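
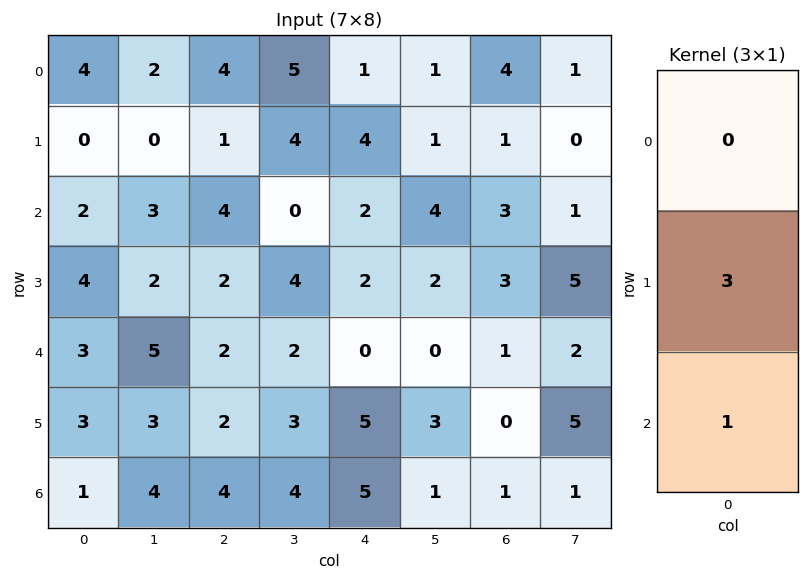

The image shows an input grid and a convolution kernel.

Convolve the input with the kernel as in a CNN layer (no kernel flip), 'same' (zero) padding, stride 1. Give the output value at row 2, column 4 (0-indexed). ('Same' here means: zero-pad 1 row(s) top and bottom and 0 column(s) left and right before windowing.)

The receptive field on the zero-padded input at this output position is [4 / 2 / 2]. Elementwise product with the kernel and sum: 2·3 + 2·1.

8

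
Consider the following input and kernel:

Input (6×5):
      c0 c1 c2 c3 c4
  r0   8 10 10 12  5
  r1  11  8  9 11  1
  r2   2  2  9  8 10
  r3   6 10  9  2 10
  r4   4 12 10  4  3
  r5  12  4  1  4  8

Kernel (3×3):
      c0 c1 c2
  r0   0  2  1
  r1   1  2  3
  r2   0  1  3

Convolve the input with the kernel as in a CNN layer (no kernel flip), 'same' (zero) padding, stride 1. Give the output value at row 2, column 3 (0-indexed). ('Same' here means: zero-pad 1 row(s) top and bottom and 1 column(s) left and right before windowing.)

The receptive field on the zero-padded input at this output position is [9 11 1 / 9 8 10 / 9 2 10]. Elementwise product with the kernel and sum: 11·2 + 1·1 + 9·1 + 8·2 + 10·3 + 2·1 + 10·3.

110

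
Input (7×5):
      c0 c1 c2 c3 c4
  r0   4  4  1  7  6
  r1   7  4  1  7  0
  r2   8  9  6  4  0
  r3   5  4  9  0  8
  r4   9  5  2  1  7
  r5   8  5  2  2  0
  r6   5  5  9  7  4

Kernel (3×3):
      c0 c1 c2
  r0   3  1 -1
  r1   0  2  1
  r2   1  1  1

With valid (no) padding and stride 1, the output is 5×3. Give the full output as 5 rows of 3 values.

Output[0,0]: The receptive field on the input at this output position is [4 4 1 / 7 4 1 / 8 9 6]. Elementwise product with the kernel and sum: 4·3 + 4·1 + 1·-1 + 4·2 + 1·1 + 8·1 + 9·1 + 6·1.

47 34 28
66 35 35
60 55 40
37 35 32
61 43 24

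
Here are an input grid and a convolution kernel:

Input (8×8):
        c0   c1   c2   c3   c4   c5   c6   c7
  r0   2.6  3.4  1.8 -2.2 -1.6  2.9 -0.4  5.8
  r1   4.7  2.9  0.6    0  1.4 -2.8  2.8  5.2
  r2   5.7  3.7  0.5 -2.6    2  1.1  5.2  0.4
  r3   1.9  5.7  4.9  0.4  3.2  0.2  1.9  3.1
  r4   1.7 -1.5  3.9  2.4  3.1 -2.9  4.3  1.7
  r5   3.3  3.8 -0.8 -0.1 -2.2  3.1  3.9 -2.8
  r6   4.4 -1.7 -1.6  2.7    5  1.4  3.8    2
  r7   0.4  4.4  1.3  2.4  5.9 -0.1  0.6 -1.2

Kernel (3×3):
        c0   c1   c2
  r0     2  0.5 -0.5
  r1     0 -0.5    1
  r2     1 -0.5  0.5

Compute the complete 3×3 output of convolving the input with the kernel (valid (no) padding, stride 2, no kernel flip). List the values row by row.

9.25 7.5 6.7
19.45 5.95 10.45
2.45 4.85 11.15

Output[0,0]: The receptive field on the input at this output position is [2.6 3.4 1.8 / 4.7 2.9 0.6 / 5.7 3.7 0.5]. Elementwise product with the kernel and sum: 2.6·2 + 3.4·0.5 + 1.8·-0.5 + 2.9·-0.5 + 0.6·1 + 5.7·1 + 3.7·-0.5 + 0.5·0.5.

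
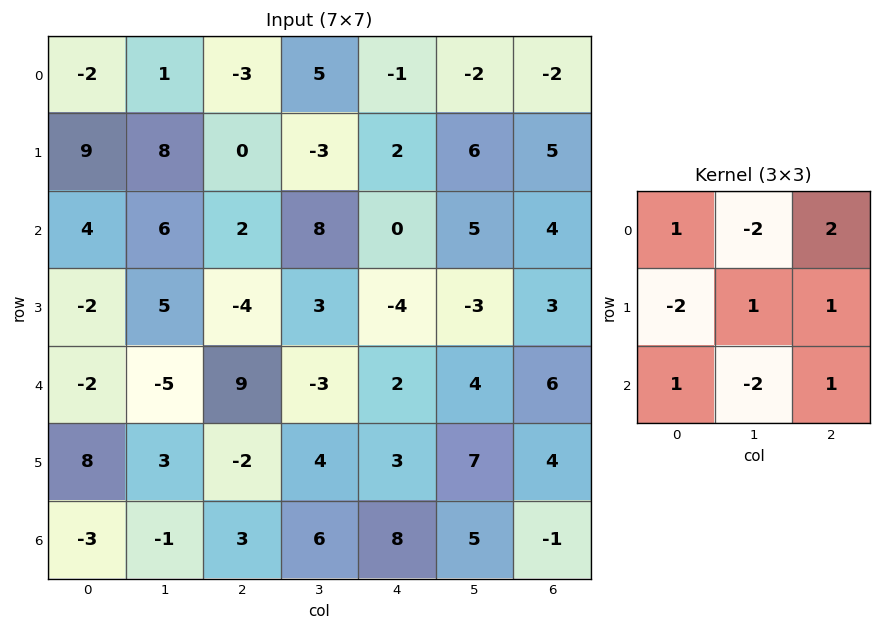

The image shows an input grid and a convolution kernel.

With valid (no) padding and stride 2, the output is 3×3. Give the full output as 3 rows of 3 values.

-26 -30 0
18 10 6
13 29 8

Output[0,0]: The receptive field on the input at this output position is [-2 1 -3 / 9 8 0 / 4 6 2]. Elementwise product with the kernel and sum: -2·1 + 1·-2 + -3·2 + 9·-2 + 8·1 + 0·1 + 4·1 + 6·-2 + 2·1.
Output[0,1]: The receptive field on the input at this output position is [-3 5 -1 / 0 -3 2 / 2 8 0]. Elementwise product with the kernel and sum: -3·1 + 5·-2 + -1·2 + 0·-2 + -3·1 + 2·1 + 2·1 + 8·-2 + 0·1.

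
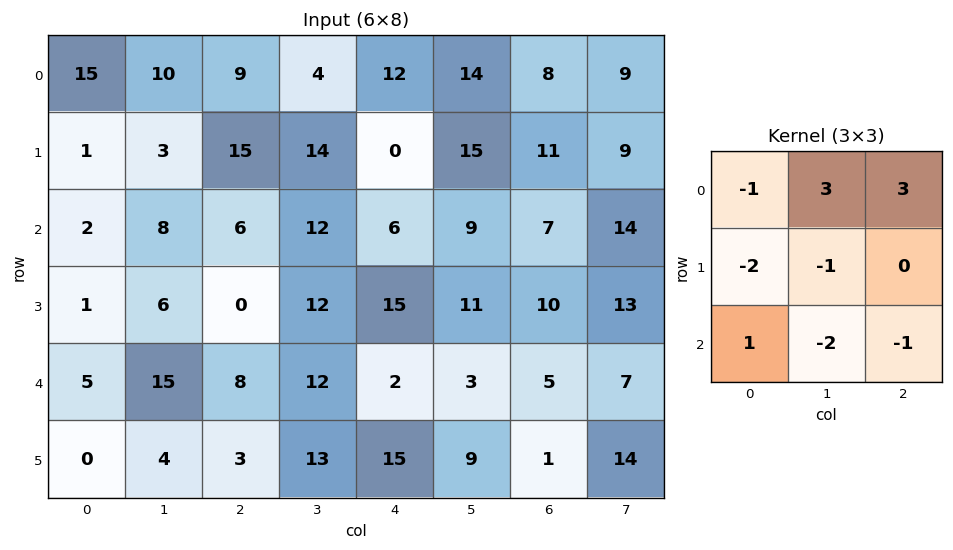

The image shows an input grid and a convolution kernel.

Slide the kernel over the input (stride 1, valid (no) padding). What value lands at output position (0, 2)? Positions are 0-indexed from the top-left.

-29

The receptive field on the input at this output position is [9 4 12 / 15 14 0 / 6 12 6]. Elementwise product with the kernel and sum: 9·-1 + 4·3 + 12·3 + 15·-2 + 14·-1 + 6·1 + 12·-2 + 6·-1.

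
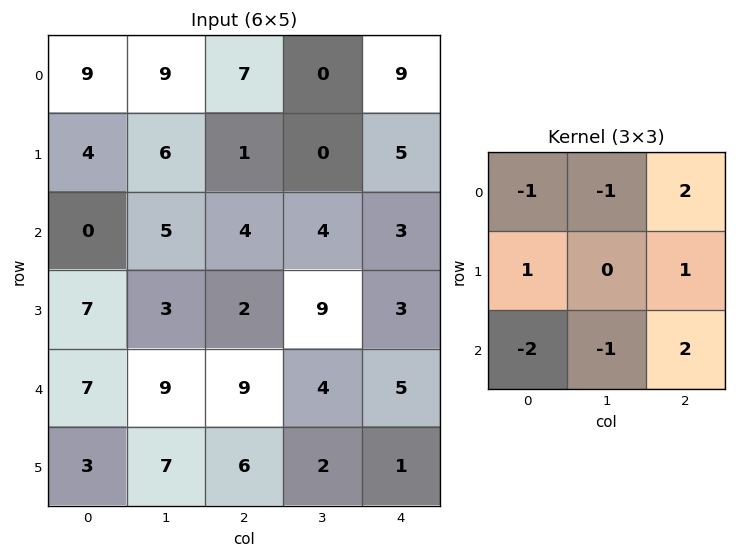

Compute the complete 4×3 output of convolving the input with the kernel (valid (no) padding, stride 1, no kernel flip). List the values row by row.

4 -16 11
-17 12 9
7 -8 -9
9 10 -3

Output[0,0]: The receptive field on the input at this output position is [9 9 7 / 4 6 1 / 0 5 4]. Elementwise product with the kernel and sum: 9·-1 + 9·-1 + 7·2 + 4·1 + 1·1 + 0·-2 + 5·-1 + 4·2.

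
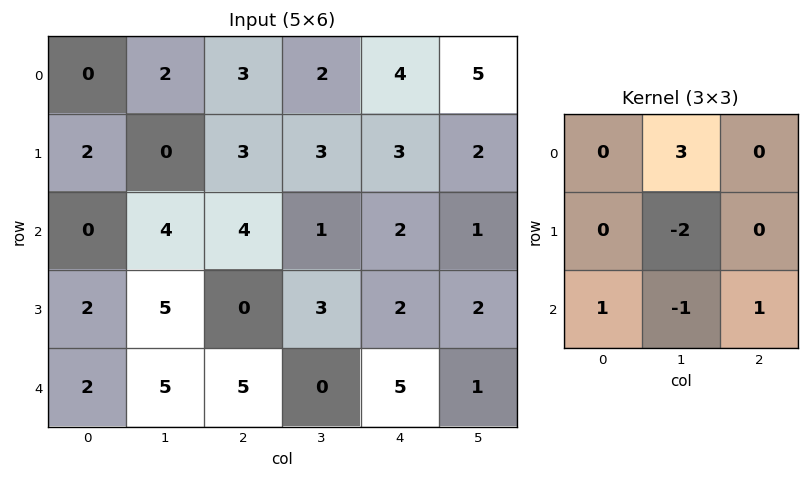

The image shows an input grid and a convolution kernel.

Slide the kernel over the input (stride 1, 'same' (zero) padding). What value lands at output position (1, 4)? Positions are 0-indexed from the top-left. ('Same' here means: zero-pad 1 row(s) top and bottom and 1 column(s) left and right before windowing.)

6

The receptive field on the zero-padded input at this output position is [2 4 5 / 3 3 2 / 1 2 1]. Elementwise product with the kernel and sum: 4·3 + 3·-2 + 1·1 + 2·-1 + 1·1.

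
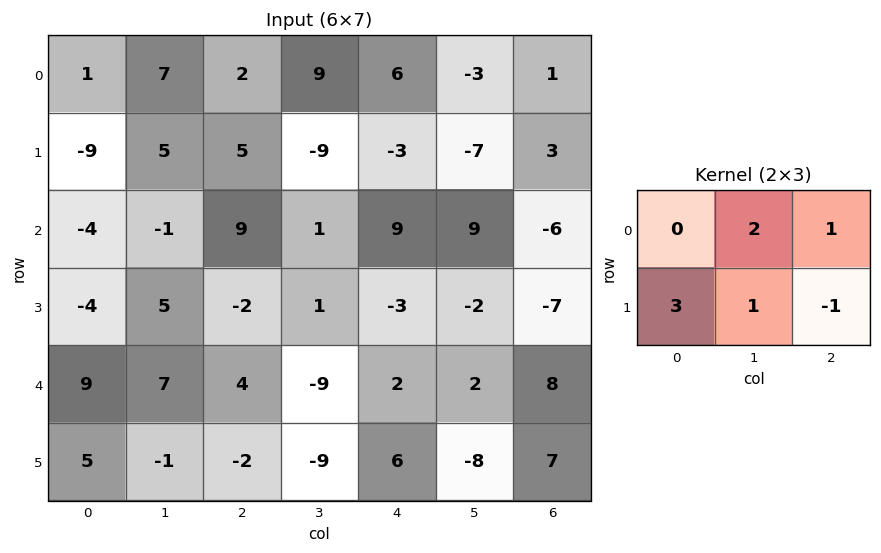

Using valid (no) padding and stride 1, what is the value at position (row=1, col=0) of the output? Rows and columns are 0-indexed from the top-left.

The receptive field on the input at this output position is [-9 5 5 / -4 -1 9]. Elementwise product with the kernel and sum: 5·2 + 5·1 + -4·3 + -1·1 + 9·-1.

-7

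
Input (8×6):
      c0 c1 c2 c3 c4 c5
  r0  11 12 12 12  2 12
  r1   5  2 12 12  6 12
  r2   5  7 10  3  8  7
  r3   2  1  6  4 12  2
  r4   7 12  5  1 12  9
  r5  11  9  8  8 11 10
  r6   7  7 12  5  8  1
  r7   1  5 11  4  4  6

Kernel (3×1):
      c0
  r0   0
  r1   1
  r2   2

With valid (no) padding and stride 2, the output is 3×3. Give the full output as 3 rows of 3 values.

15 32 22
16 16 36
25 32 27

Output[0,0]: The receptive field on the input at this output position is [11 / 5 / 5]. Elementwise product with the kernel and sum: 5·1 + 5·2.
Output[0,1]: The receptive field on the input at this output position is [12 / 12 / 10]. Elementwise product with the kernel and sum: 12·1 + 10·2.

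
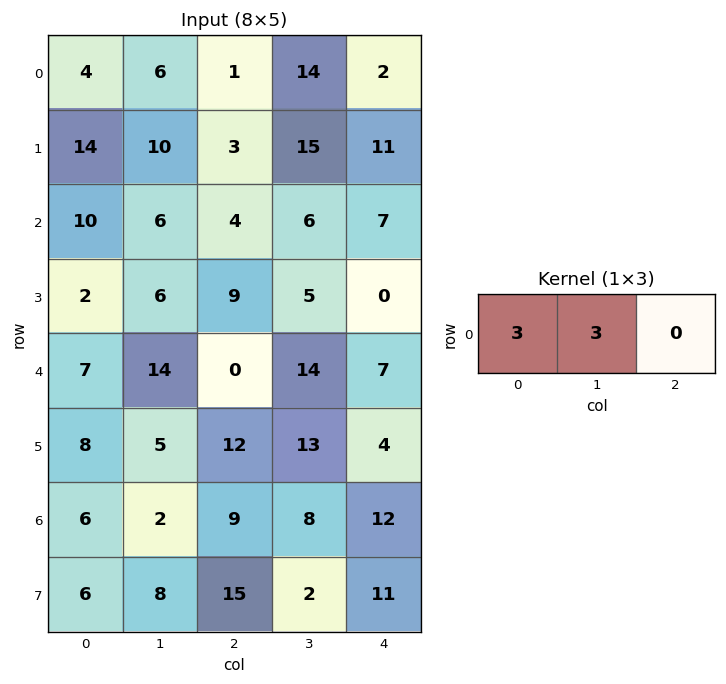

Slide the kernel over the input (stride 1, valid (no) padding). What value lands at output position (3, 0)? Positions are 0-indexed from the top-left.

The receptive field on the input at this output position is [2 6 9]. Elementwise product with the kernel and sum: 2·3 + 6·3.

24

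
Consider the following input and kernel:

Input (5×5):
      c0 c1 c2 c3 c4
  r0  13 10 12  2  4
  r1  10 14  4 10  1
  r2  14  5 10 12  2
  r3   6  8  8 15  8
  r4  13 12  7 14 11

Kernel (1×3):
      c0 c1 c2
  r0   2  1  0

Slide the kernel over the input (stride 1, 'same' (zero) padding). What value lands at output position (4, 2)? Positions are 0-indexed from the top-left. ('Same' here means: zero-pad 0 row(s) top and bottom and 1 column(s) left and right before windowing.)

The receptive field on the zero-padded input at this output position is [12 7 14]. Elementwise product with the kernel and sum: 12·2 + 7·1.

31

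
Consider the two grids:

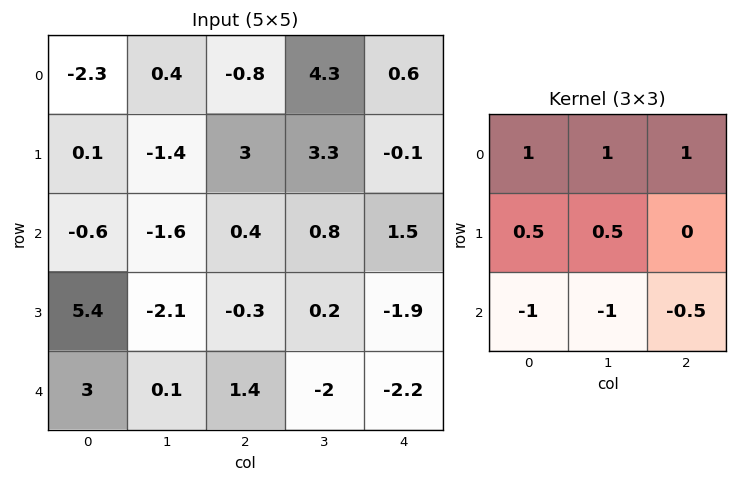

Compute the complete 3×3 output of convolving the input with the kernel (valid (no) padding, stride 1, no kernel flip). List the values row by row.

-1.35 5.5 5.3
-2.55 6.6 7.85
-3.95 -2.1 4.35

Output[0,0]: The receptive field on the input at this output position is [-2.3 0.4 -0.8 / 0.1 -1.4 3 / -0.6 -1.6 0.4]. Elementwise product with the kernel and sum: -2.3·1 + 0.4·1 + -0.8·1 + 0.1·0.5 + -1.4·0.5 + -0.6·-1 + -1.6·-1 + 0.4·-0.5.
Output[0,1]: The receptive field on the input at this output position is [0.4 -0.8 4.3 / -1.4 3 3.3 / -1.6 0.4 0.8]. Elementwise product with the kernel and sum: 0.4·1 + -0.8·1 + 4.3·1 + -1.4·0.5 + 3·0.5 + -1.6·-1 + 0.4·-1 + 0.8·-0.5.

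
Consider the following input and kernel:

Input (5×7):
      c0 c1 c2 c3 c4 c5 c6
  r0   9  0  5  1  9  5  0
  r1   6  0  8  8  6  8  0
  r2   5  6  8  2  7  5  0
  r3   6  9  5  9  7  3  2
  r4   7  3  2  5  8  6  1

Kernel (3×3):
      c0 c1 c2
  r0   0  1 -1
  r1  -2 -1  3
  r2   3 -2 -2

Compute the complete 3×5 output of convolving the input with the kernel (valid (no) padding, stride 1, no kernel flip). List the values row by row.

Output[0,0]: The receptive field on the input at this output position is [9 0 5 / 6 0 8 / 5 6 8]. Elementwise product with the kernel and sum: 0·1 + 5·-1 + 6·-2 + 0·-1 + 8·3 + 5·3 + 6·-2 + 8·-2.

-6 18 -8 -12 -4
-10 -15 -12 9 0
3 5 -23 -27 4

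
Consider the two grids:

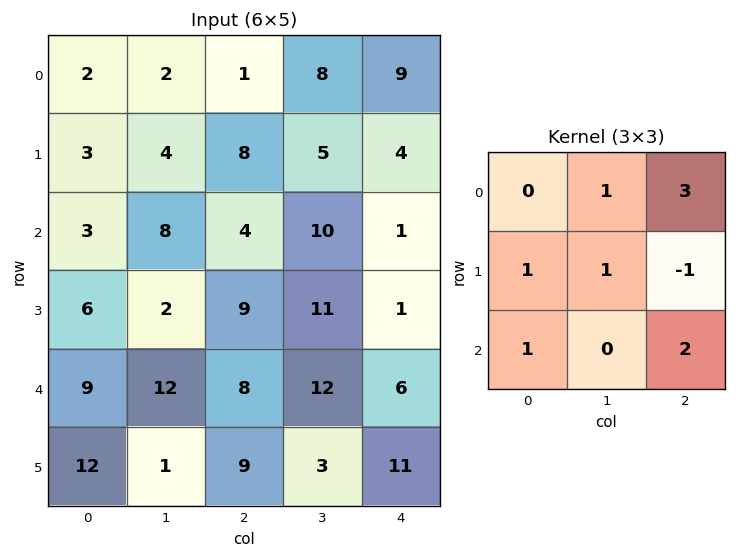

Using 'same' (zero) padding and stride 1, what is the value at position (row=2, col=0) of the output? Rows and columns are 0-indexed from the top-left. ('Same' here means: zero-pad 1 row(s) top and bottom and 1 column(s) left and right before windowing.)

14

The receptive field on the zero-padded input at this output position is [0 3 4 / 0 3 8 / 0 6 2]. Elementwise product with the kernel and sum: 3·1 + 4·3 + 0·1 + 3·1 + 8·-1 + 0·1 + 2·2.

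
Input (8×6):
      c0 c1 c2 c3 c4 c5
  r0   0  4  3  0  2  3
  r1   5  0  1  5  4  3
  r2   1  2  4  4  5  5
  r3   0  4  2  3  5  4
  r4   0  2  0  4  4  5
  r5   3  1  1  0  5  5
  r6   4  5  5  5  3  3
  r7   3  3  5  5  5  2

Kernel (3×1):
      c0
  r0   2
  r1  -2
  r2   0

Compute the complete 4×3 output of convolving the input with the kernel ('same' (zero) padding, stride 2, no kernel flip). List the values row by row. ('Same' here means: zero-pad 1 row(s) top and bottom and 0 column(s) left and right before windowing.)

Output[0,0]: The receptive field on the zero-padded input at this output position is [0 / 0 / 5]. Elementwise product with the kernel and sum: 0·2 + 0·-2.
Output[0,1]: The receptive field on the zero-padded input at this output position is [0 / 3 / 1]. Elementwise product with the kernel and sum: 0·2 + 3·-2.

0 -6 -4
8 -6 -2
0 4 2
-2 -8 4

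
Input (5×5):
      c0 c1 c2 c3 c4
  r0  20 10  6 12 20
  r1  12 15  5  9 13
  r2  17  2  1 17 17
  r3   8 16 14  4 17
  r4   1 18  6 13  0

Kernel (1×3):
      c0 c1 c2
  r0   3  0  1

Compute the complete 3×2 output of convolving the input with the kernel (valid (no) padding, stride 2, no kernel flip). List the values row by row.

66 38
52 20
9 18

Output[0,0]: The receptive field on the input at this output position is [20 10 6]. Elementwise product with the kernel and sum: 20·3 + 6·1.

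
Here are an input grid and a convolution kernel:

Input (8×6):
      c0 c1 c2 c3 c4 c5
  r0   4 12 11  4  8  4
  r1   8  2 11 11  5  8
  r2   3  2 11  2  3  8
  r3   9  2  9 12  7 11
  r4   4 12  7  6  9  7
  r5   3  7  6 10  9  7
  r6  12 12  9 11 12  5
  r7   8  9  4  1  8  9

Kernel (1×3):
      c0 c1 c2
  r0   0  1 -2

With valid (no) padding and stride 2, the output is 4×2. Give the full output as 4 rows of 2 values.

-10 -12
-20 -4
-2 -12
-6 -13

Output[0,0]: The receptive field on the input at this output position is [4 12 11]. Elementwise product with the kernel and sum: 12·1 + 11·-2.
Output[0,1]: The receptive field on the input at this output position is [11 4 8]. Elementwise product with the kernel and sum: 4·1 + 8·-2.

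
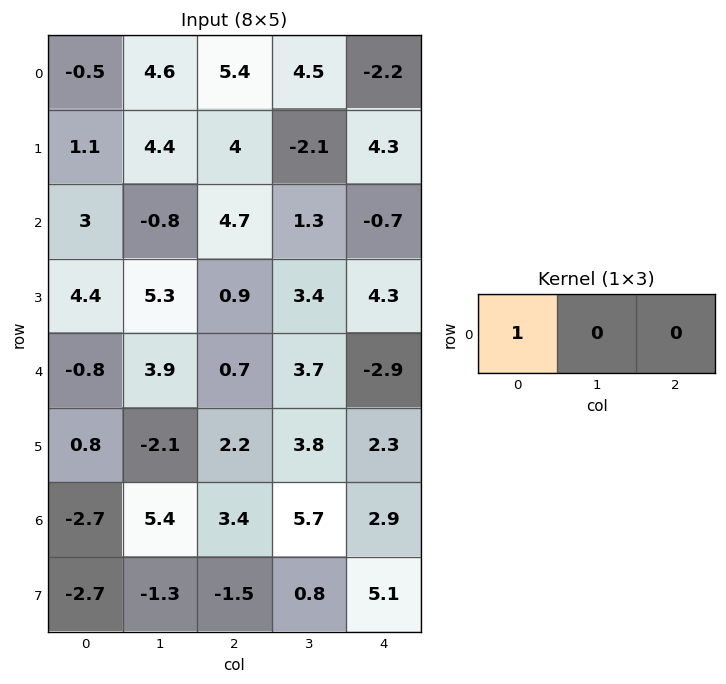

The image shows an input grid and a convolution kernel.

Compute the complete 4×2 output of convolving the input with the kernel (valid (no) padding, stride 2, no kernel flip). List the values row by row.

-0.5 5.4
3 4.7
-0.8 0.7
-2.7 3.4

Output[0,0]: The receptive field on the input at this output position is [-0.5 4.6 5.4]. Elementwise product with the kernel and sum: -0.5·1.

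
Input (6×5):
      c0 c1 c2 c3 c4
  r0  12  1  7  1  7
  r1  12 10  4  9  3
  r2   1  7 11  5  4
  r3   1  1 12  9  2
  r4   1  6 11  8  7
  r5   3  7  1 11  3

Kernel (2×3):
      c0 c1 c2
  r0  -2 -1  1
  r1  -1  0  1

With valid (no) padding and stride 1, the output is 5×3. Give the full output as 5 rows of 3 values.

-26 -9 -9
-20 -17 -21
13 -12 -33
19 -3 -35
1 -11 -21

Output[0,0]: The receptive field on the input at this output position is [12 1 7 / 12 10 4]. Elementwise product with the kernel and sum: 12·-2 + 1·-1 + 7·1 + 12·-1 + 4·1.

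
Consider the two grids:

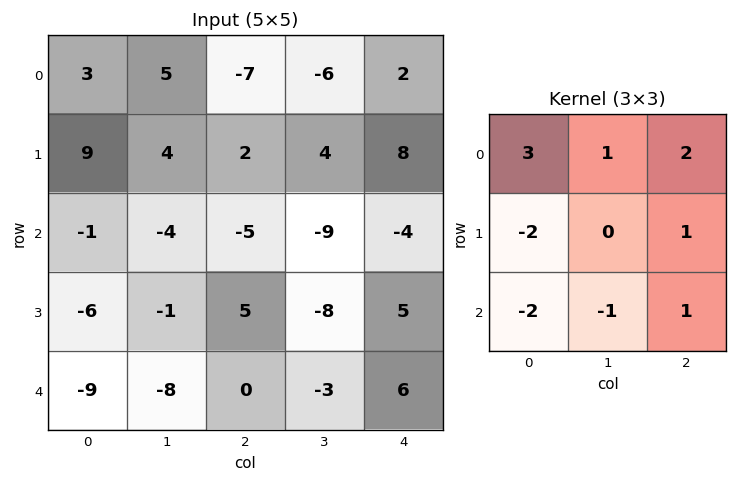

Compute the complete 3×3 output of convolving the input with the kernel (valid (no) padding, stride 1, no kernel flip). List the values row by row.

Output[0,0]: The receptive field on the input at this output position is [3 5 -7 / 9 4 2 / -1 -4 -5]. Elementwise product with the kernel and sum: 3·3 + 5·1 + -7·2 + 9·-2 + 2·1 + -1·-2 + -4·-1 + -5·1.
Output[0,1]: The receptive field on the input at this output position is [5 -7 -6 / 4 2 4 / -4 -5 -9]. Elementwise product with the kernel and sum: 5·3 + -7·1 + -6·2 + 4·-2 + 4·1 + -4·-2 + -5·-1 + -9·1.

-15 -4 -4
50 10 35
26 -28 -28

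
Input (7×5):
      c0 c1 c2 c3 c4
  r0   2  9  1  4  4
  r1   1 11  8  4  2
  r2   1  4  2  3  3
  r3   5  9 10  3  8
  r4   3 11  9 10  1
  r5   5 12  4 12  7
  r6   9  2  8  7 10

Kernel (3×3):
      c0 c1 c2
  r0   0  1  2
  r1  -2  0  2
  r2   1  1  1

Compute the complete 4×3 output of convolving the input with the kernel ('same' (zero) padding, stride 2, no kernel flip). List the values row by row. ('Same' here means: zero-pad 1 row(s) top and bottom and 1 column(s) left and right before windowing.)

30 13 -2
45 36 7
62 42 7
33 38 -7

Output[0,0]: The receptive field on the zero-padded input at this output position is [0 0 0 / 0 2 9 / 0 1 11]. Elementwise product with the kernel and sum: 0·1 + 0·2 + 0·-2 + 9·2 + 0·1 + 1·1 + 11·1.
Output[0,1]: The receptive field on the zero-padded input at this output position is [0 0 0 / 9 1 4 / 11 8 4]. Elementwise product with the kernel and sum: 0·1 + 0·2 + 9·-2 + 4·2 + 11·1 + 8·1 + 4·1.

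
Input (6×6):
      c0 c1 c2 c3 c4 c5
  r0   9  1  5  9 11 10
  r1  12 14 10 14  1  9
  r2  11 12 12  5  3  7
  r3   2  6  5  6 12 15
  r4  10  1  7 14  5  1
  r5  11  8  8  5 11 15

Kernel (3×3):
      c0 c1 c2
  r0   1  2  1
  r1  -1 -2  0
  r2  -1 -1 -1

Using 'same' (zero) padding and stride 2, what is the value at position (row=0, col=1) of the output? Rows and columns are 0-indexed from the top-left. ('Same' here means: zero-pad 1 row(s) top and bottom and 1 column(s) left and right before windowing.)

-49

The receptive field on the zero-padded input at this output position is [0 0 0 / 1 5 9 / 14 10 14]. Elementwise product with the kernel and sum: 0·1 + 0·2 + 0·1 + 1·-1 + 5·-2 + 14·-1 + 10·-1 + 14·-1.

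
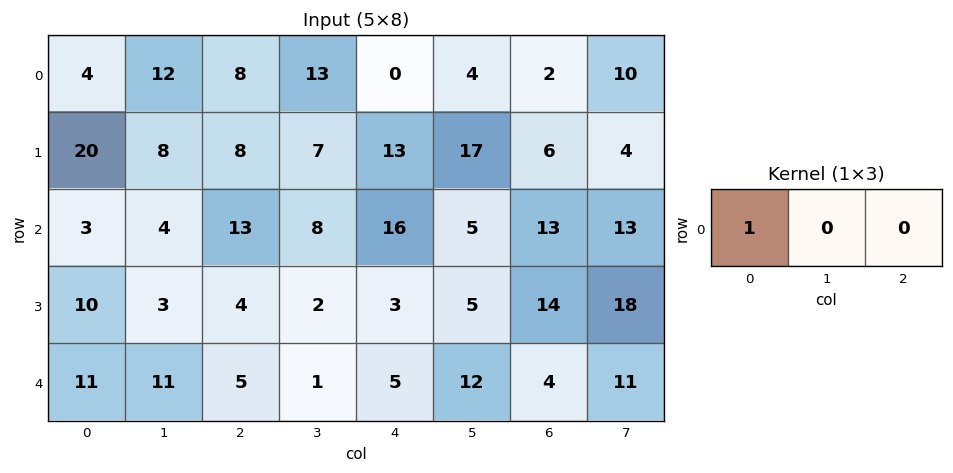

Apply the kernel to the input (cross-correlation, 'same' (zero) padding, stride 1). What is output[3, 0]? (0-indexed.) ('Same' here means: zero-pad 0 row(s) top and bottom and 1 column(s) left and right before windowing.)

0

The receptive field on the zero-padded input at this output position is [0 10 3]. Elementwise product with the kernel and sum: 0·1.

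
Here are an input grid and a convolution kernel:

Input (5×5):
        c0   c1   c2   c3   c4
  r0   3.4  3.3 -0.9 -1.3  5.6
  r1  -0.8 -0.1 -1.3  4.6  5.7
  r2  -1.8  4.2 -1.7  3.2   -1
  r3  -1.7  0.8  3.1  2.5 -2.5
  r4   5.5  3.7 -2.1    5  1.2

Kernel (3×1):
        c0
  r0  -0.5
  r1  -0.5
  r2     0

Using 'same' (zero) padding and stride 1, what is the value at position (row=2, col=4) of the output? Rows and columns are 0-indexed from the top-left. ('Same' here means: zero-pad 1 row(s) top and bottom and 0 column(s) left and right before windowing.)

The receptive field on the zero-padded input at this output position is [5.7 / -1 / -2.5]. Elementwise product with the kernel and sum: 5.7·-0.5 + -1·-0.5.

-2.35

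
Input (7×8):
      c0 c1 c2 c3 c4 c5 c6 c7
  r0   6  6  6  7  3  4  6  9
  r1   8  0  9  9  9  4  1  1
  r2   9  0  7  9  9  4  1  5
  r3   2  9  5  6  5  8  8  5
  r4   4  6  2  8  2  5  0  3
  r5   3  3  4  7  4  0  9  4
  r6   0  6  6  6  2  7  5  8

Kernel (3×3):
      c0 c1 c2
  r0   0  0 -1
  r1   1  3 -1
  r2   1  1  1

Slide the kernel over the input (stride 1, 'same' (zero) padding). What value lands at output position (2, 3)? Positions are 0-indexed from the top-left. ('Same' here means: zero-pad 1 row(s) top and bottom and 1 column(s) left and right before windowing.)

32

The receptive field on the zero-padded input at this output position is [9 9 9 / 7 9 9 / 5 6 5]. Elementwise product with the kernel and sum: 9·-1 + 7·1 + 9·3 + 9·-1 + 5·1 + 6·1 + 5·1.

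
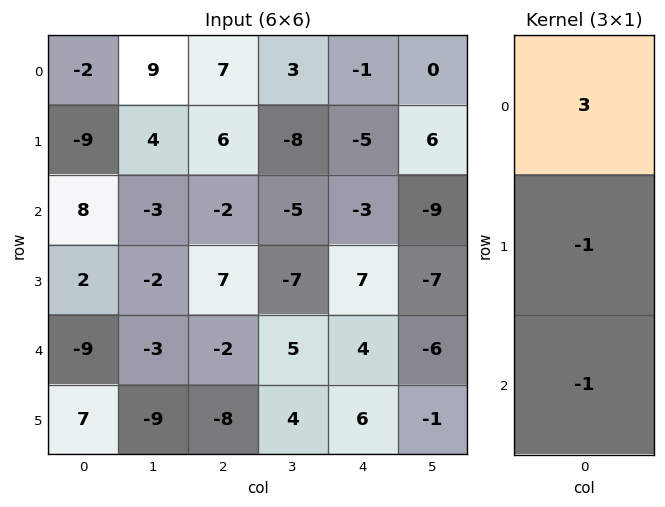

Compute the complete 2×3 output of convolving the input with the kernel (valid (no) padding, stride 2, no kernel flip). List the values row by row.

Output[0,0]: The receptive field on the input at this output position is [-2 / -9 / 8]. Elementwise product with the kernel and sum: -2·3 + -9·-1 + 8·-1.

-5 17 5
31 -11 -20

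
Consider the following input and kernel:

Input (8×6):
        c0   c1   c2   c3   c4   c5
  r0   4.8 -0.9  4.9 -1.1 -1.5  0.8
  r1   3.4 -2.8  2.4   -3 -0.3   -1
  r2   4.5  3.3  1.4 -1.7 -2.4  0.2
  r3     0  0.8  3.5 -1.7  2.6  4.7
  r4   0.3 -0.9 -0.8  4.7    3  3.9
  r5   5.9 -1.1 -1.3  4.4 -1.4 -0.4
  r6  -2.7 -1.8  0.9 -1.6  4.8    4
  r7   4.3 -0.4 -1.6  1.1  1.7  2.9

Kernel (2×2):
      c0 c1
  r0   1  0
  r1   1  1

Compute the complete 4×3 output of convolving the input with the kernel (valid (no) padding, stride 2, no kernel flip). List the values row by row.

5.4 4.3 -2.8
5.3 3.2 4.9
5.1 2.3 1.2
1.2 0.4 9.4

Output[0,0]: The receptive field on the input at this output position is [4.8 -0.9 / 3.4 -2.8]. Elementwise product with the kernel and sum: 4.8·1 + 3.4·1 + -2.8·1.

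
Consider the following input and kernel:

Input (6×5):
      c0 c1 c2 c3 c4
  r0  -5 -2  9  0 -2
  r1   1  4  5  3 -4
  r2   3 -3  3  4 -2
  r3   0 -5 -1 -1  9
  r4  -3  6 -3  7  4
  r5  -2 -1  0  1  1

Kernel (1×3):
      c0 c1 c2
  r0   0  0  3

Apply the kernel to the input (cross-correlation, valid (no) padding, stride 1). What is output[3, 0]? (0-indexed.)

The receptive field on the input at this output position is [0 -5 -1]. Elementwise product with the kernel and sum: -1·3.

-3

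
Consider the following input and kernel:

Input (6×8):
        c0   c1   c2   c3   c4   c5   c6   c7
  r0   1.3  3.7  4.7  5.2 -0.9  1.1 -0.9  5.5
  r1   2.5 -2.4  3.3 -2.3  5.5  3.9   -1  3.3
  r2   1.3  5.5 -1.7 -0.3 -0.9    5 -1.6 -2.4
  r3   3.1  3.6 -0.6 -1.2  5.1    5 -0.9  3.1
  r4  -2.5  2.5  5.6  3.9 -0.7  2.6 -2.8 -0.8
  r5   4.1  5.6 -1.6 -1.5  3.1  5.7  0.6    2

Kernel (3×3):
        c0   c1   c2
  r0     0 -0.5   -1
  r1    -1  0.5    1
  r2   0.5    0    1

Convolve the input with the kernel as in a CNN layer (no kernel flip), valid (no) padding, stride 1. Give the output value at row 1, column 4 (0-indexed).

The receptive field on the input at this output position is [5.5 3.9 -1 / -0.9 5 -1.6 / 5.1 5 -0.9]. Elementwise product with the kernel and sum: 3.9·-0.5 + -1·-1 + -0.9·-1 + 5·0.5 + -1.6·1 + 5.1·0.5 + -0.9·1.

2.5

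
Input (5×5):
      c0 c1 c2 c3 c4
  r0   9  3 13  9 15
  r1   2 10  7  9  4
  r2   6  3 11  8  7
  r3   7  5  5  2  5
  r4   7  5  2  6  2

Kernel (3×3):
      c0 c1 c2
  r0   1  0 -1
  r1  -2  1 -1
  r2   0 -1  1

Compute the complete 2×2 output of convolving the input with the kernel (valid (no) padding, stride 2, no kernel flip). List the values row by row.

3 -12
-22 -13

Output[0,0]: The receptive field on the input at this output position is [9 3 13 / 2 10 7 / 6 3 11]. Elementwise product with the kernel and sum: 9·1 + 13·-1 + 2·-2 + 10·1 + 7·-1 + 3·-1 + 11·1.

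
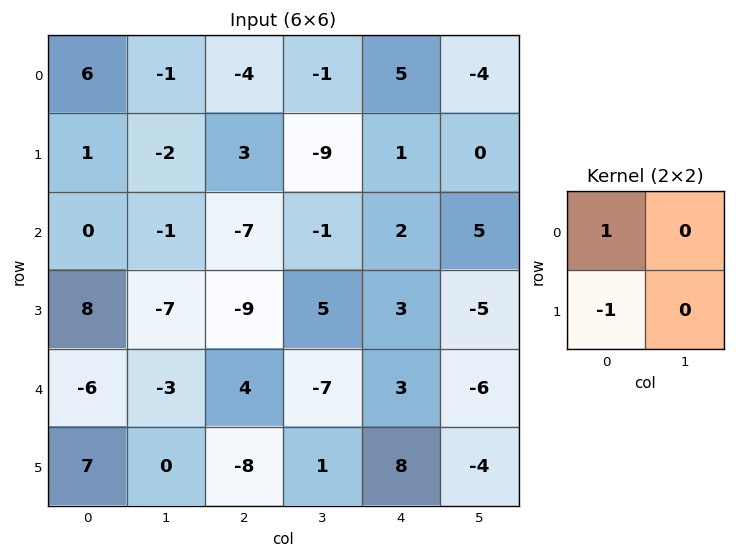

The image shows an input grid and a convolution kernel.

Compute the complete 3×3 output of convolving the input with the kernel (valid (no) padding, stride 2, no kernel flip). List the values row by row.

5 -7 4
-8 2 -1
-13 12 -5

Output[0,0]: The receptive field on the input at this output position is [6 -1 / 1 -2]. Elementwise product with the kernel and sum: 6·1 + 1·-1.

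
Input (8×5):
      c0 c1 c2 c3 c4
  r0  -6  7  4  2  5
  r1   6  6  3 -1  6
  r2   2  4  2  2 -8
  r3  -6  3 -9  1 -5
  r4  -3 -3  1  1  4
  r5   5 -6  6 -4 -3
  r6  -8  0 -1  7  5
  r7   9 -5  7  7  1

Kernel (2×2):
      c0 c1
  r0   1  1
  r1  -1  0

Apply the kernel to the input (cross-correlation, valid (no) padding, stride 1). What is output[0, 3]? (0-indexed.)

The receptive field on the input at this output position is [2 5 / -1 6]. Elementwise product with the kernel and sum: 2·1 + 5·1 + -1·-1.

8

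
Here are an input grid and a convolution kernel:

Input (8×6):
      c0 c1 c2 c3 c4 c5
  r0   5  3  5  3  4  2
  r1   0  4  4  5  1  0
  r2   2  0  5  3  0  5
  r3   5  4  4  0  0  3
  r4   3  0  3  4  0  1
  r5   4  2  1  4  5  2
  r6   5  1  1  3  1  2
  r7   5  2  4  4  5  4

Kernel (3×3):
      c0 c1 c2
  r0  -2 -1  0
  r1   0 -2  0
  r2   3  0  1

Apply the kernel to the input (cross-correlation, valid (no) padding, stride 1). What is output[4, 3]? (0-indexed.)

The receptive field on the input at this output position is [4 0 1 / 4 5 2 / 3 1 2]. Elementwise product with the kernel and sum: 4·-2 + 0·-1 + 5·-2 + 3·3 + 2·1.

-7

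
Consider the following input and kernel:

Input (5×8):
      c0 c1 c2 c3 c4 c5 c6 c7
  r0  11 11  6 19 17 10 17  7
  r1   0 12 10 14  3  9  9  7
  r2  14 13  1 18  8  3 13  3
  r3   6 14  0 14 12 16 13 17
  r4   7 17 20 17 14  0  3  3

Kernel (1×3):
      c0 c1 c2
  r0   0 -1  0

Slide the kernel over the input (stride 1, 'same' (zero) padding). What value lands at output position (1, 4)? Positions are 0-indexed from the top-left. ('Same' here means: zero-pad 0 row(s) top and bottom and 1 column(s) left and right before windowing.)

-3

The receptive field on the zero-padded input at this output position is [14 3 9]. Elementwise product with the kernel and sum: 3·-1.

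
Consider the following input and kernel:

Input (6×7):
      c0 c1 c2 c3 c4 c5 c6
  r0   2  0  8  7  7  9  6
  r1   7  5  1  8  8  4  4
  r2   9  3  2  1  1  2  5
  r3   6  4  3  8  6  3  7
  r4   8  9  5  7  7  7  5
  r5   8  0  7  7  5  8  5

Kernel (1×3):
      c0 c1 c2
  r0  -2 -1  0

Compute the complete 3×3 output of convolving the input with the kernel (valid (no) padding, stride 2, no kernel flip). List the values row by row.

-4 -23 -23
-21 -5 -4
-25 -17 -21

Output[0,0]: The receptive field on the input at this output position is [2 0 8]. Elementwise product with the kernel and sum: 2·-2 + 0·-1.
Output[0,1]: The receptive field on the input at this output position is [8 7 7]. Elementwise product with the kernel and sum: 8·-2 + 7·-1.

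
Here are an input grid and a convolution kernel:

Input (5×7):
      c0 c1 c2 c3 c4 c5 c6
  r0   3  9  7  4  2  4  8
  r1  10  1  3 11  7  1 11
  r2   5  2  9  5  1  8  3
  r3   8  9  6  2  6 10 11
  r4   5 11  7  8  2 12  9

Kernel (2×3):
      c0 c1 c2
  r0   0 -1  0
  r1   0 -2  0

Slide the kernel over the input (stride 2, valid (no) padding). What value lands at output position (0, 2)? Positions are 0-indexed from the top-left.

-6

The receptive field on the input at this output position is [2 4 8 / 7 1 11]. Elementwise product with the kernel and sum: 4·-1 + 1·-2.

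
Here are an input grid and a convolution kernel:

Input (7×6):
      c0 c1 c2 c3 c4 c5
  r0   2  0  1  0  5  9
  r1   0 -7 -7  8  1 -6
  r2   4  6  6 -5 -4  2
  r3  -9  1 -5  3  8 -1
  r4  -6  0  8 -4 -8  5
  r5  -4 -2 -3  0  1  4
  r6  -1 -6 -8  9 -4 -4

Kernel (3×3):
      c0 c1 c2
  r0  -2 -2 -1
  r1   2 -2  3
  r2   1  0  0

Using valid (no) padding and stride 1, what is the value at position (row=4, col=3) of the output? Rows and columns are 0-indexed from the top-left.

The receptive field on the input at this output position is [-4 -8 5 / 0 1 4 / 9 -4 -4]. Elementwise product with the kernel and sum: -4·-2 + -8·-2 + 5·-1 + 0·2 + 1·-2 + 4·3 + 9·1.

38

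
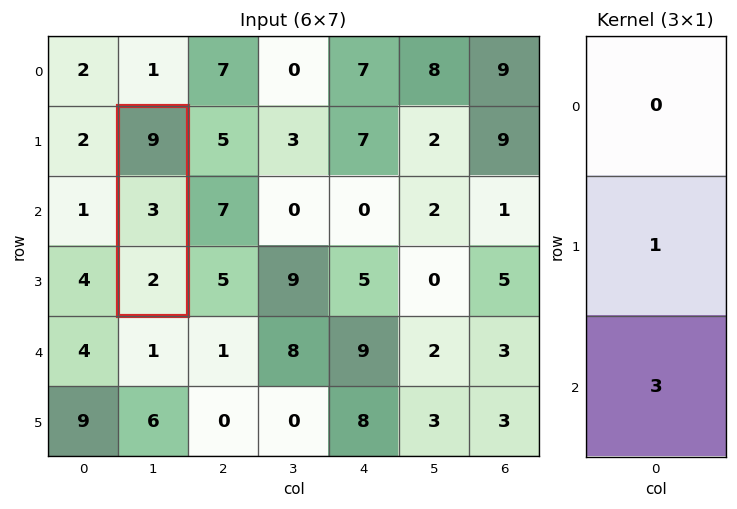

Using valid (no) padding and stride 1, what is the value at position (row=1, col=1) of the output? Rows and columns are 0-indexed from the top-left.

9

The receptive field on the input at this output position is [9 / 3 / 2]. Elementwise product with the kernel and sum: 3·1 + 2·3.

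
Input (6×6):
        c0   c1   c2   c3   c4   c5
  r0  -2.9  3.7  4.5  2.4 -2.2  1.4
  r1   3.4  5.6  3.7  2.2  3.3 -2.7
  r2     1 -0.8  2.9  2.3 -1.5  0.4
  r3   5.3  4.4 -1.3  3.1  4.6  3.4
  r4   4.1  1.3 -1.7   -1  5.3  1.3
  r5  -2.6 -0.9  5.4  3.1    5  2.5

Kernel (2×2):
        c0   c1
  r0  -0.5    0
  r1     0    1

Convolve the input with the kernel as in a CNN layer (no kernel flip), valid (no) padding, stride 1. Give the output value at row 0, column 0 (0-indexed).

7.05

The receptive field on the input at this output position is [-2.9 3.7 / 3.4 5.6]. Elementwise product with the kernel and sum: -2.9·-0.5 + 5.6·1.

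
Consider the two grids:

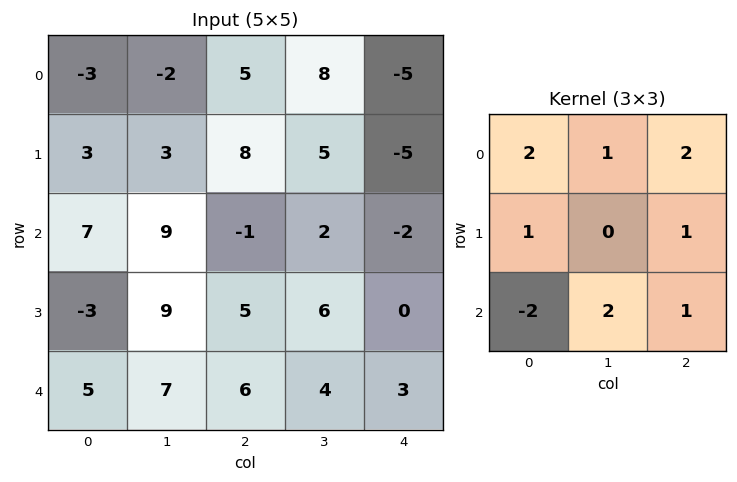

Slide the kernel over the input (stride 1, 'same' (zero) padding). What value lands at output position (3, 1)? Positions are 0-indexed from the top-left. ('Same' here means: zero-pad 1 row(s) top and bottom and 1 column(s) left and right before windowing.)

33

The receptive field on the zero-padded input at this output position is [7 9 -1 / -3 9 5 / 5 7 6]. Elementwise product with the kernel and sum: 7·2 + 9·1 + -1·2 + -3·1 + 5·1 + 5·-2 + 7·2 + 6·1.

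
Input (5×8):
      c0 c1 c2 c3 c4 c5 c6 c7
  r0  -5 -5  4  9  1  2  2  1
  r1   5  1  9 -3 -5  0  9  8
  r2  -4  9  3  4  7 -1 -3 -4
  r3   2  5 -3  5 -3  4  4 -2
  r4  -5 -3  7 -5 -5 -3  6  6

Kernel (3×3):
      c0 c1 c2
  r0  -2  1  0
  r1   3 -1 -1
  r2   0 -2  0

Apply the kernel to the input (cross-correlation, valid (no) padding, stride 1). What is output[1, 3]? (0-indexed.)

13

The receptive field on the input at this output position is [-3 -5 0 / 4 7 -1 / 5 -3 4]. Elementwise product with the kernel and sum: -3·-2 + -5·1 + 4·3 + 7·-1 + -1·-1 + -3·-2.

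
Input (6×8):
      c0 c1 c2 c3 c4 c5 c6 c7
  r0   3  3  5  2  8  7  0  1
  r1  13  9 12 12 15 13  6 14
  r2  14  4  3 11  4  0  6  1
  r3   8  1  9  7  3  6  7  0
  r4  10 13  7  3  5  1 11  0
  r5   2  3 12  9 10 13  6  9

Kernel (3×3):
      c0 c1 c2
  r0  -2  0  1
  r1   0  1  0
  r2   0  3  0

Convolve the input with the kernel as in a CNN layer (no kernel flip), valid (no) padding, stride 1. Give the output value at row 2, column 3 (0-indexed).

-4

The receptive field on the input at this output position is [11 4 0 / 7 3 6 / 3 5 1]. Elementwise product with the kernel and sum: 11·-2 + 0·1 + 3·1 + 5·3.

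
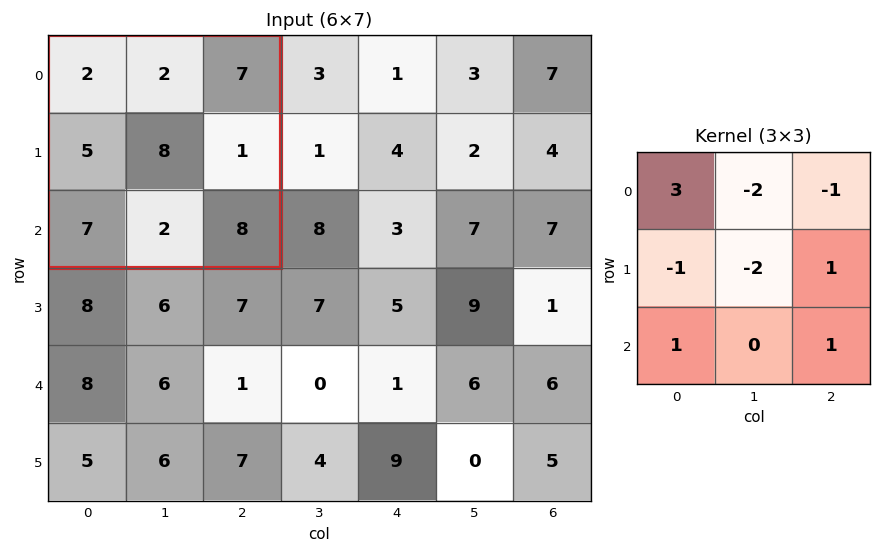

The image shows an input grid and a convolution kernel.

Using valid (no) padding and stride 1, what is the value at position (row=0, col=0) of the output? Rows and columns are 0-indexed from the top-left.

The receptive field on the input at this output position is [2 2 7 / 5 8 1 / 7 2 8]. Elementwise product with the kernel and sum: 2·3 + 2·-2 + 7·-1 + 5·-1 + 8·-2 + 1·1 + 7·1 + 8·1.

-10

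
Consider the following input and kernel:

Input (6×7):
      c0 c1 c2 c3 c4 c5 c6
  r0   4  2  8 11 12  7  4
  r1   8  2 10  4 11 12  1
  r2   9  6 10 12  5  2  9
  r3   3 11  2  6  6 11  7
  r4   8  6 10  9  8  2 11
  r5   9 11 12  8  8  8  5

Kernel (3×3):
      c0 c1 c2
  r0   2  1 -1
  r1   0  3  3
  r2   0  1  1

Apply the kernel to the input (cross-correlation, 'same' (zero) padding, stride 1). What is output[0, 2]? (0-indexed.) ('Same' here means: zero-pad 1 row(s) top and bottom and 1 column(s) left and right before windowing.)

71

The receptive field on the zero-padded input at this output position is [0 0 0 / 2 8 11 / 2 10 4]. Elementwise product with the kernel and sum: 0·2 + 0·1 + 0·-1 + 8·3 + 11·3 + 10·1 + 4·1.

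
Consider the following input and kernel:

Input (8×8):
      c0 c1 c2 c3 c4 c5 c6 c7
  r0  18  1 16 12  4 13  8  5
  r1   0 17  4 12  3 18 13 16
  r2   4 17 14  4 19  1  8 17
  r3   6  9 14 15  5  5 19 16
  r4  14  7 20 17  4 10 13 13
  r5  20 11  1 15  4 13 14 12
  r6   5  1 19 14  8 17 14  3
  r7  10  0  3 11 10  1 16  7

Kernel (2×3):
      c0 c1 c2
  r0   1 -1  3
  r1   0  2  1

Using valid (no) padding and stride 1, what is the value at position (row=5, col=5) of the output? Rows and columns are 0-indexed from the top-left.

The receptive field on the input at this output position is [13 14 12 / 17 14 3]. Elementwise product with the kernel and sum: 13·1 + 14·-1 + 12·3 + 14·2 + 3·1.

66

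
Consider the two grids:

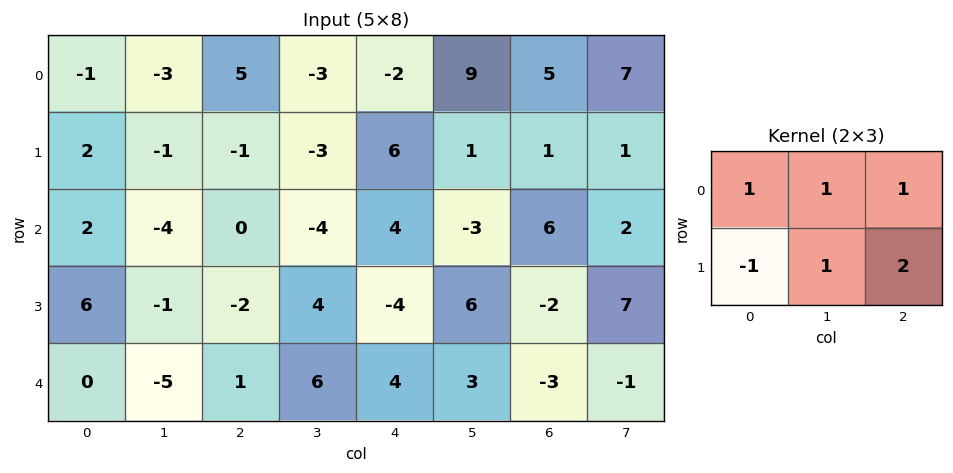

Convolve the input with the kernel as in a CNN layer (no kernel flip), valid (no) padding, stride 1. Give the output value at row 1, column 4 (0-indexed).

The receptive field on the input at this output position is [6 1 1 / 4 -3 6]. Elementwise product with the kernel and sum: 6·1 + 1·1 + 1·1 + 4·-1 + -3·1 + 6·2.

13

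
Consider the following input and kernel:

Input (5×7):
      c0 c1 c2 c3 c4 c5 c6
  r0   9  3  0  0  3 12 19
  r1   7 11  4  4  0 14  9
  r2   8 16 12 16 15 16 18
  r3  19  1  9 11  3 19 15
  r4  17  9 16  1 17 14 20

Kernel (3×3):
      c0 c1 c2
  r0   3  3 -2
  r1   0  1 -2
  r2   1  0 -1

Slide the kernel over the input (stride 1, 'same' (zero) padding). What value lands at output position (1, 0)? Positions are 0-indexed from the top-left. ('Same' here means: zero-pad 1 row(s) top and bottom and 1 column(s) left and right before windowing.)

-10

The receptive field on the zero-padded input at this output position is [0 9 3 / 0 7 11 / 0 8 16]. Elementwise product with the kernel and sum: 0·3 + 9·3 + 3·-2 + 7·1 + 11·-2 + 0·1 + 16·-1.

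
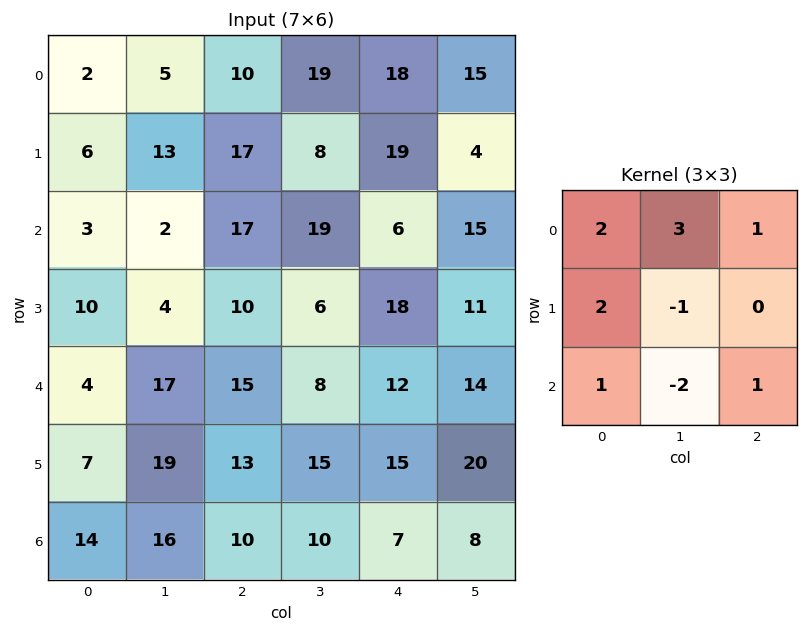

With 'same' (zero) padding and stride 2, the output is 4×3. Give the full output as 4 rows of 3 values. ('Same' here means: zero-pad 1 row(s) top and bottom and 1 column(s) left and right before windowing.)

Output[0,0]: The receptive field on the zero-padded input at this output position is [0 0 0 / 0 2 5 / 0 6 13]. Elementwise product with the kernel and sum: 0·2 + 0·3 + 0·1 + 0·2 + 2·-1 + 0·1 + 6·-2 + 13·1.
Output[0,1]: The receptive field on the zero-padded input at this output position is [0 0 0 / 5 10 19 / 13 17 8]. Elementwise product with the kernel and sum: 0·2 + 0·3 + 0·1 + 5·2 + 10·-1 + 13·1 + 17·-2 + 8·1.

-1 -13 -6
12 62 90
35 71 86
26 114 108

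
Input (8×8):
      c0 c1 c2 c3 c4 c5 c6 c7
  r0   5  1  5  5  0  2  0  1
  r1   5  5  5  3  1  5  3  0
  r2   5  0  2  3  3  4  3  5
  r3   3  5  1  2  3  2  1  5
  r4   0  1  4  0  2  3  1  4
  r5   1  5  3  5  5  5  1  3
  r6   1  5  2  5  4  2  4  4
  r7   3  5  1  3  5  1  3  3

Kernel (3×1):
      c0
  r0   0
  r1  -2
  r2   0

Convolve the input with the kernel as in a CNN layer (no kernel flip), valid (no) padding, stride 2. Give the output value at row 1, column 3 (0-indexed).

-2

The receptive field on the input at this output position is [3 / 1 / 1]. Elementwise product with the kernel and sum: 1·-2.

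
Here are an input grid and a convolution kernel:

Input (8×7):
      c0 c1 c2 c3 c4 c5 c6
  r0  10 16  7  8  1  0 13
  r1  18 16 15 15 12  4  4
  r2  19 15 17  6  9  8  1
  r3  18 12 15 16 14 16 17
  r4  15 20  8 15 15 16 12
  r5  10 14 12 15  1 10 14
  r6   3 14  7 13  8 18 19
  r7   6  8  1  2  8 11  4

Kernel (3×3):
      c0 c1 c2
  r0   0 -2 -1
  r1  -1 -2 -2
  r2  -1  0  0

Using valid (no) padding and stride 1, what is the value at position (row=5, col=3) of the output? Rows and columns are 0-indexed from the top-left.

The receptive field on the input at this output position is [15 1 10 / 13 8 18 / 2 8 11]. Elementwise product with the kernel and sum: 1·-2 + 10·-1 + 13·-1 + 8·-2 + 18·-2 + 2·-1.

-79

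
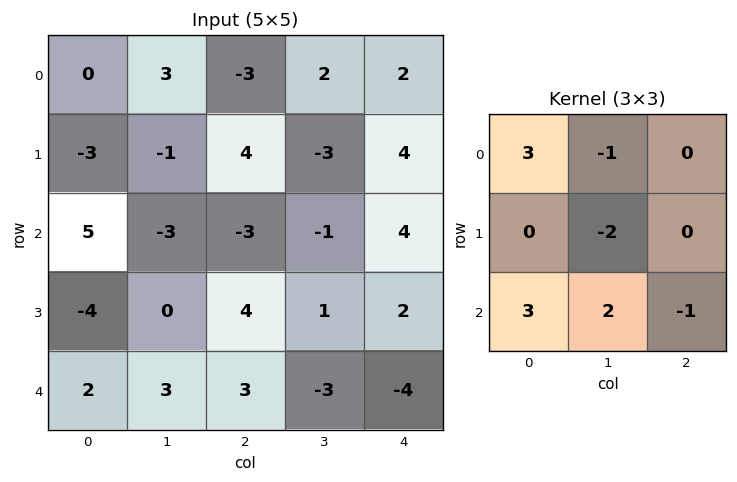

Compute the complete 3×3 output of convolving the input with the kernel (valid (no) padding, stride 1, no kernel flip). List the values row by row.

Output[0,0]: The receptive field on the input at this output position is [0 3 -3 / -3 -1 4 / 5 -3 -3]. Elementwise product with the kernel and sum: 0·3 + 3·-1 + -1·-2 + 5·3 + -3·2 + -3·-1.
Output[0,1]: The receptive field on the input at this output position is [3 -3 2 / -1 4 -3 / -3 -3 -1]. Elementwise product with the kernel and sum: 3·3 + -3·-1 + 4·-2 + -3·3 + -3·2 + -1·-1.

11 -10 -20
-18 6 29
27 4 -3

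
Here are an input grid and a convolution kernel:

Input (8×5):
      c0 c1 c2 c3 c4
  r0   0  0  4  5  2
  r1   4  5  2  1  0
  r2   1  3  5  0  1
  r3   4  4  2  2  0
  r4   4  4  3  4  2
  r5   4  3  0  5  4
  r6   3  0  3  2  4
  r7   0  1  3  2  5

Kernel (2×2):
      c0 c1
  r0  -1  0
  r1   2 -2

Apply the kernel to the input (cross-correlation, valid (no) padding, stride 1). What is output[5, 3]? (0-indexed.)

The receptive field on the input at this output position is [5 4 / 2 4]. Elementwise product with the kernel and sum: 5·-1 + 2·2 + 4·-2.

-9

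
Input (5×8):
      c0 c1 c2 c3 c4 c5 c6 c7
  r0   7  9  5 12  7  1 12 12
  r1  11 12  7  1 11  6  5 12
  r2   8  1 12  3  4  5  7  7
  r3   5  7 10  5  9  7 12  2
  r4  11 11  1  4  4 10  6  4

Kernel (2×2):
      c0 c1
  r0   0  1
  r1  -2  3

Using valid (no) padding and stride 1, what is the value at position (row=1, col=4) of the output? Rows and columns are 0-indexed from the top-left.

13

The receptive field on the input at this output position is [11 6 / 4 5]. Elementwise product with the kernel and sum: 6·1 + 4·-2 + 5·3.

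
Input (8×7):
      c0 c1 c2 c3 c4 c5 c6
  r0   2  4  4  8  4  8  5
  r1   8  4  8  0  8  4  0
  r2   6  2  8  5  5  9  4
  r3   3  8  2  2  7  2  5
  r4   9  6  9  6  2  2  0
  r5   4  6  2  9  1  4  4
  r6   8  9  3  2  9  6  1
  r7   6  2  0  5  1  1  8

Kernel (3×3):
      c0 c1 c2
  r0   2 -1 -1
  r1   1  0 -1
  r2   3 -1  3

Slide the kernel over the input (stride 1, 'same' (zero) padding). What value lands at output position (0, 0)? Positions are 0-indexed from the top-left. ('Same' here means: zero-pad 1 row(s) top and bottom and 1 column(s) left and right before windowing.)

The receptive field on the zero-padded input at this output position is [0 0 0 / 0 2 4 / 0 8 4]. Elementwise product with the kernel and sum: 0·2 + 0·-1 + 0·-1 + 0·1 + 4·-1 + 0·3 + 8·-1 + 4·3.

0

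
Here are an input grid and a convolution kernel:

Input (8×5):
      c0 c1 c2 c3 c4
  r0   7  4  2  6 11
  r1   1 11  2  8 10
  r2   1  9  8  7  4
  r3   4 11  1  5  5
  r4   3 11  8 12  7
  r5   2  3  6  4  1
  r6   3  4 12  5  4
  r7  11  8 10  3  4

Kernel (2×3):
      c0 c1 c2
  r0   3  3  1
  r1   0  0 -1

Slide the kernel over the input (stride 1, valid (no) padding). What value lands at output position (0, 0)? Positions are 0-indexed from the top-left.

33

The receptive field on the input at this output position is [7 4 2 / 1 11 2]. Elementwise product with the kernel and sum: 7·3 + 4·3 + 2·1 + 2·-1.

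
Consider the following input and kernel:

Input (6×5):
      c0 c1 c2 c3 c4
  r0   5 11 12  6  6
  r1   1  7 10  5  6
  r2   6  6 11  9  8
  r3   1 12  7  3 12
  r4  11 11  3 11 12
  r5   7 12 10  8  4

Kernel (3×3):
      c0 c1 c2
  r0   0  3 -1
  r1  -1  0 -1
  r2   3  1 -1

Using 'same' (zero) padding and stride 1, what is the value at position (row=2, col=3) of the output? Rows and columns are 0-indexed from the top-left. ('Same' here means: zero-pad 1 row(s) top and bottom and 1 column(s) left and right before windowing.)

2

The receptive field on the zero-padded input at this output position is [10 5 6 / 11 9 8 / 7 3 12]. Elementwise product with the kernel and sum: 5·3 + 6·-1 + 11·-1 + 8·-1 + 7·3 + 3·1 + 12·-1.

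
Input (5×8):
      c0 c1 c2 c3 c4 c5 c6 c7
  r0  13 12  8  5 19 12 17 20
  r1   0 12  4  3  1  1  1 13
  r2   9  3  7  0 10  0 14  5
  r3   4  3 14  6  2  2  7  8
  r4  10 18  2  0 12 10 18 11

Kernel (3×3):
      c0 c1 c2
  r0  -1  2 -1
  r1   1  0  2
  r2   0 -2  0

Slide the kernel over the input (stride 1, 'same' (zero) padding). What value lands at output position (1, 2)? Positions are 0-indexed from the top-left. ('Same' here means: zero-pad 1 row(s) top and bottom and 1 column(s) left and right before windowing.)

3

The receptive field on the zero-padded input at this output position is [12 8 5 / 12 4 3 / 3 7 0]. Elementwise product with the kernel and sum: 12·-1 + 8·2 + 5·-1 + 12·1 + 3·2 + 7·-2.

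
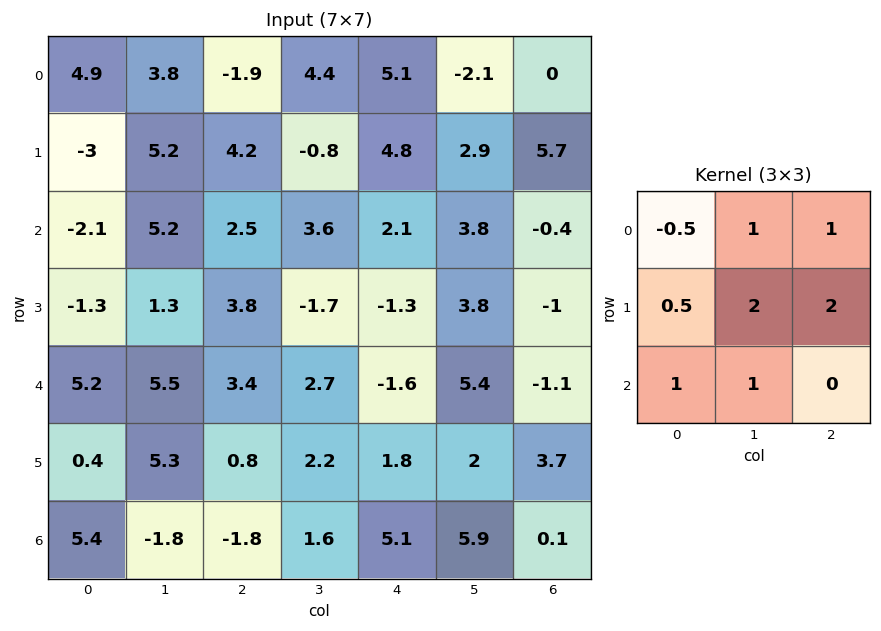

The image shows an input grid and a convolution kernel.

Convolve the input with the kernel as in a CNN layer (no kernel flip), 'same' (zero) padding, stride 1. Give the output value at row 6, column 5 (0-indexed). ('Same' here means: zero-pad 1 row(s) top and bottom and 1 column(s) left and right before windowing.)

19.35

The receptive field on the zero-padded input at this output position is [1.8 2 3.7 / 5.1 5.9 0.1 / 0 0 0]. Elementwise product with the kernel and sum: 1.8·-0.5 + 2·1 + 3.7·1 + 5.1·0.5 + 5.9·2 + 0.1·2 + 0·1 + 0·1.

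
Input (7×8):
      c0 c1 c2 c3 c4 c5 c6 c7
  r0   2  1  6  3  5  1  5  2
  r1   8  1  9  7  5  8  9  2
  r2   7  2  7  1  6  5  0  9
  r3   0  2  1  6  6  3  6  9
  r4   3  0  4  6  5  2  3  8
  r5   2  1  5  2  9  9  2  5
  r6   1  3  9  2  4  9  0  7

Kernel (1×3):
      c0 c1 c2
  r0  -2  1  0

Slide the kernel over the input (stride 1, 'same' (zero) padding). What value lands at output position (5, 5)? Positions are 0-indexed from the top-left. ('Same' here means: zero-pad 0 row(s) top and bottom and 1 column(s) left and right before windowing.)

The receptive field on the zero-padded input at this output position is [9 9 2]. Elementwise product with the kernel and sum: 9·-2 + 9·1.

-9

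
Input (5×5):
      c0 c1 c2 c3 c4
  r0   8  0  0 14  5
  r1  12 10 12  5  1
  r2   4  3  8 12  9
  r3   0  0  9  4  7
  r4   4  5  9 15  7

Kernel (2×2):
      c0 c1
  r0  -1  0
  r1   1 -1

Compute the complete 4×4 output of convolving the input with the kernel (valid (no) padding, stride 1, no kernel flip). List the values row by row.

-6 -2 7 -10
-11 -15 -16 -2
-4 -12 -3 -15
-1 -4 -15 4

Output[0,0]: The receptive field on the input at this output position is [8 0 / 12 10]. Elementwise product with the kernel and sum: 8·-1 + 12·1 + 10·-1.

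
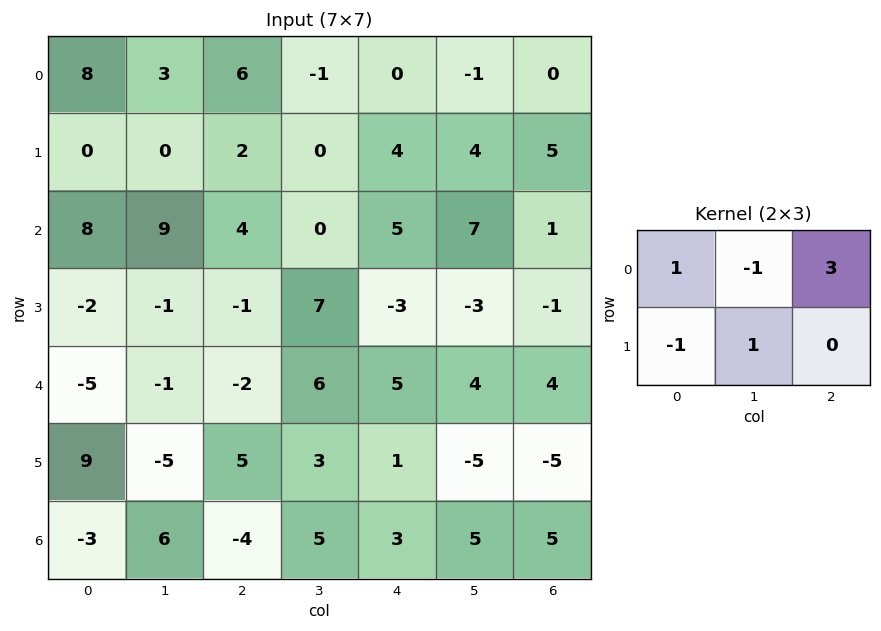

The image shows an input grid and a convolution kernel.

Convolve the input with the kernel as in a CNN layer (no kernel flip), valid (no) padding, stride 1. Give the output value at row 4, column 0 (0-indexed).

The receptive field on the input at this output position is [-5 -1 -2 / 9 -5 5]. Elementwise product with the kernel and sum: -5·1 + -1·-1 + -2·3 + 9·-1 + -5·1.

-24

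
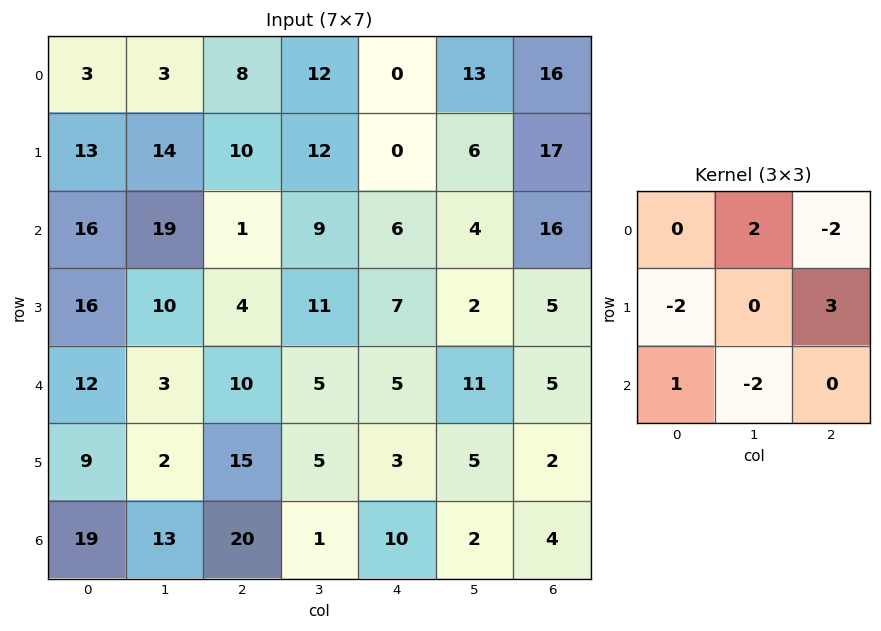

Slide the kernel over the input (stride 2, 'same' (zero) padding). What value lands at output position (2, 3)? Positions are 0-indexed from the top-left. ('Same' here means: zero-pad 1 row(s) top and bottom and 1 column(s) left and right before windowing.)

-11

The receptive field on the zero-padded input at this output position is [2 5 0 / 11 5 0 / 5 2 0]. Elementwise product with the kernel and sum: 5·2 + 0·-2 + 11·-2 + 0·3 + 5·1 + 2·-2.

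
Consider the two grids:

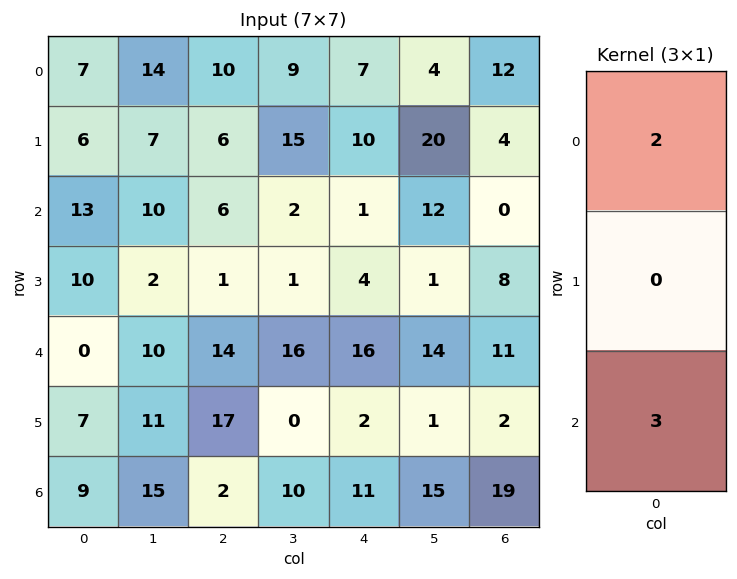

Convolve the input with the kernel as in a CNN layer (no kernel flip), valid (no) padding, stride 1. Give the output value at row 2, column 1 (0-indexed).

The receptive field on the input at this output position is [10 / 2 / 10]. Elementwise product with the kernel and sum: 10·2 + 10·3.

50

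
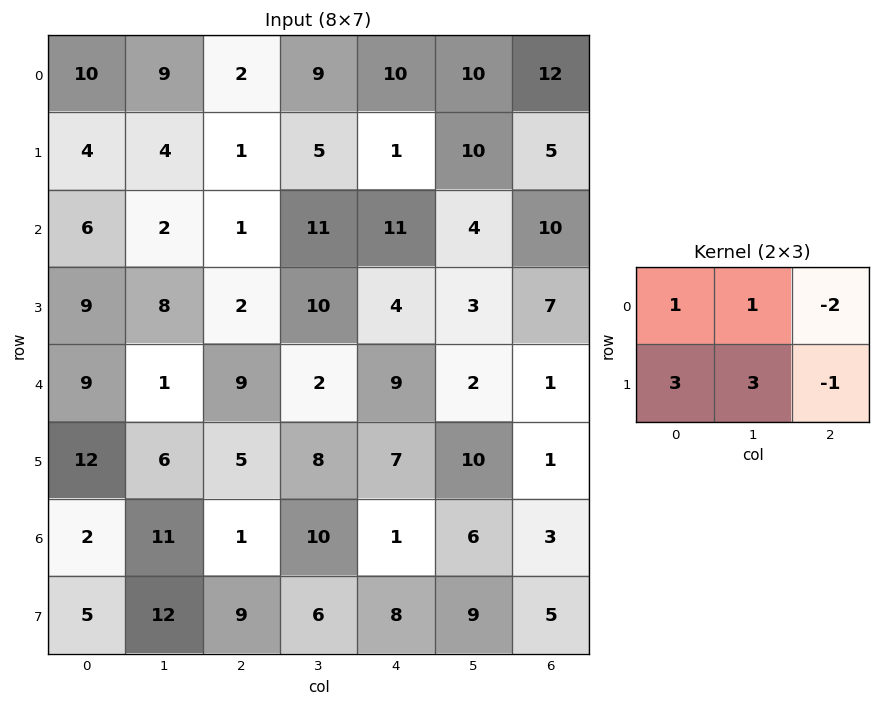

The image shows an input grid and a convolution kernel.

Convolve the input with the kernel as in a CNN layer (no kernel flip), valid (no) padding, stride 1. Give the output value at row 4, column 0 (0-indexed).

41

The receptive field on the input at this output position is [9 1 9 / 12 6 5]. Elementwise product with the kernel and sum: 9·1 + 1·1 + 9·-2 + 12·3 + 6·3 + 5·-1.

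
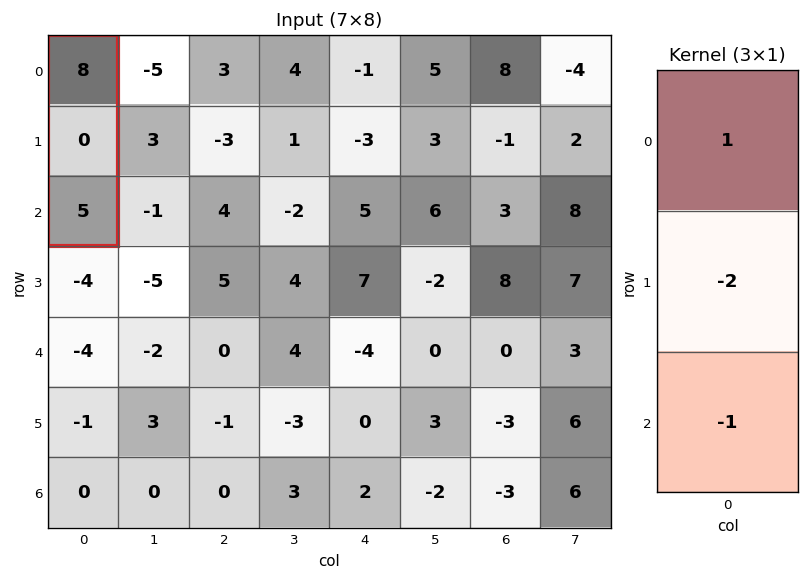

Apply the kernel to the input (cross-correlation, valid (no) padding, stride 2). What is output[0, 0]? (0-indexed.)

3

The receptive field on the input at this output position is [8 / 0 / 5]. Elementwise product with the kernel and sum: 8·1 + 0·-2 + 5·-1.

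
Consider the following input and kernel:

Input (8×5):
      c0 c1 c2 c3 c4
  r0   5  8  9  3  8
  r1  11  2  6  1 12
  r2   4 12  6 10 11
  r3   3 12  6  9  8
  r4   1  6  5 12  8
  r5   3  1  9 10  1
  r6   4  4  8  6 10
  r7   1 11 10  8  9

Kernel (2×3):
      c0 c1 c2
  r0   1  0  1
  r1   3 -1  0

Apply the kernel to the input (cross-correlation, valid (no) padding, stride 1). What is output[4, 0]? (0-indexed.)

14

The receptive field on the input at this output position is [1 6 5 / 3 1 9]. Elementwise product with the kernel and sum: 1·1 + 5·1 + 3·3 + 1·-1.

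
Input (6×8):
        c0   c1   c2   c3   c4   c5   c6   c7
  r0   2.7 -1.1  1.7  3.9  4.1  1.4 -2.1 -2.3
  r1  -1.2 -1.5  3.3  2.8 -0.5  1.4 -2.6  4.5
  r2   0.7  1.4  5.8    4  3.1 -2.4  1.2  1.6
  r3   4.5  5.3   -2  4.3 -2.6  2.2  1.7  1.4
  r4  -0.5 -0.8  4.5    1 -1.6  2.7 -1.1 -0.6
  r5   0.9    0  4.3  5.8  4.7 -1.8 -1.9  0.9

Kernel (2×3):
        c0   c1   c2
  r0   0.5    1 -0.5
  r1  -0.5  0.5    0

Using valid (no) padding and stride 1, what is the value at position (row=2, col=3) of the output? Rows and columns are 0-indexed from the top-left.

2.85

The receptive field on the input at this output position is [4 3.1 -2.4 / 4.3 -2.6 2.2]. Elementwise product with the kernel and sum: 4·0.5 + 3.1·1 + -2.4·-0.5 + 4.3·-0.5 + -2.6·0.5.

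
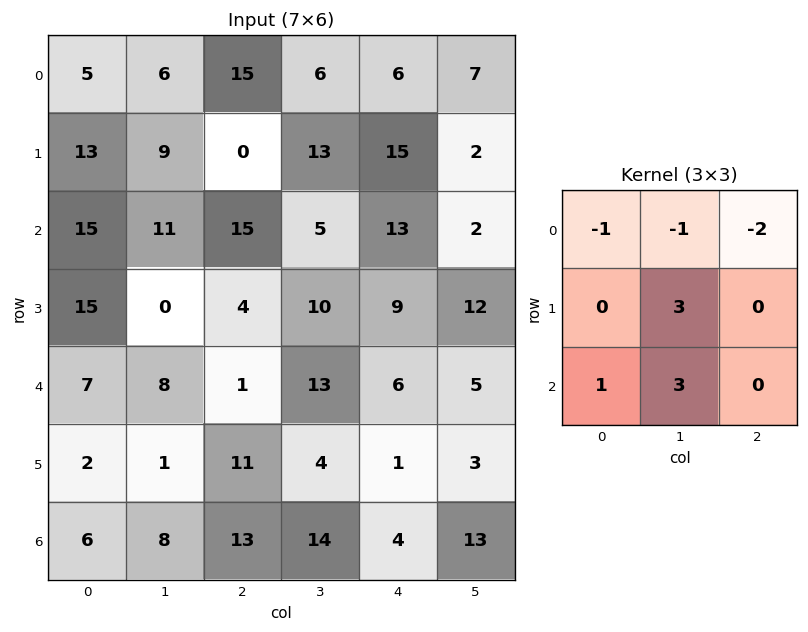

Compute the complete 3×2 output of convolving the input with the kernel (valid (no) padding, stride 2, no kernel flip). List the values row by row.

Output[0,0]: The receptive field on the input at this output position is [5 6 15 / 13 9 0 / 15 11 15]. Elementwise product with the kernel and sum: 5·-1 + 6·-1 + 15·-2 + 9·3 + 15·1 + 11·3.

34 36
-25 24
16 41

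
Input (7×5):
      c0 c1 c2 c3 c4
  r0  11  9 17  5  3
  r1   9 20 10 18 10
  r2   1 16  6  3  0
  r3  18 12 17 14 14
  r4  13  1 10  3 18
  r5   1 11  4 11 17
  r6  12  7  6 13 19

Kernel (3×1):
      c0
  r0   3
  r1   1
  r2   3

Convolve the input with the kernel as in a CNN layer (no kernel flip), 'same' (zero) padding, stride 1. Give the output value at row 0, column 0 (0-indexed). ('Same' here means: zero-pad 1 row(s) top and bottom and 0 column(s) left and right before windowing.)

38

The receptive field on the zero-padded input at this output position is [0 / 11 / 9]. Elementwise product with the kernel and sum: 0·3 + 11·1 + 9·3.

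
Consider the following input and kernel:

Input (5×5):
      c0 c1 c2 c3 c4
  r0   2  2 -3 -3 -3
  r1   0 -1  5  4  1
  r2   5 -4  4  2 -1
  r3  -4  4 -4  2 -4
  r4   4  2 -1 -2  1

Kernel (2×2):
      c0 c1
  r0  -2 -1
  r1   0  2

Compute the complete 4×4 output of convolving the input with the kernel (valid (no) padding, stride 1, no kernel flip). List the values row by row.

Output[0,0]: The receptive field on the input at this output position is [2 2 / 0 -1]. Elementwise product with the kernel and sum: 2·-2 + 2·-1 + -1·2.
Output[0,1]: The receptive field on the input at this output position is [2 -3 / -1 5]. Elementwise product with the kernel and sum: 2·-2 + -3·-1 + 5·2.

-8 9 17 11
-7 5 -10 -11
2 -4 -6 -11
8 -6 2 2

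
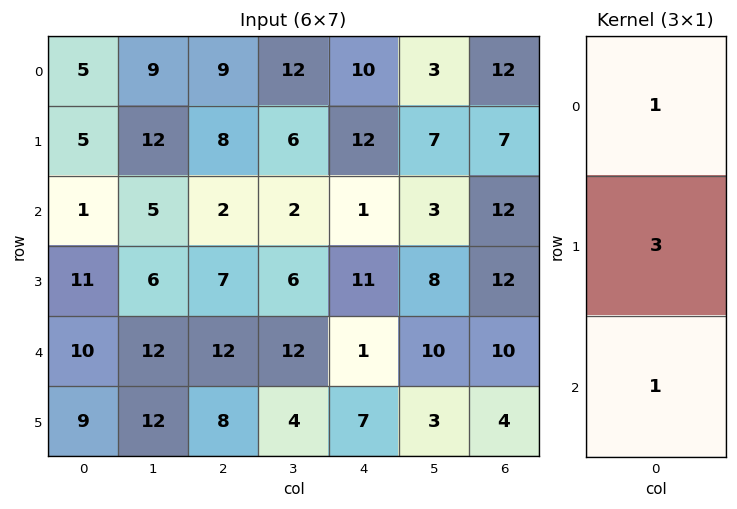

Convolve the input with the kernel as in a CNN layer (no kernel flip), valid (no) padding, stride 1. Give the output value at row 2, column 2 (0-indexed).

35

The receptive field on the input at this output position is [2 / 7 / 12]. Elementwise product with the kernel and sum: 2·1 + 7·3 + 12·1.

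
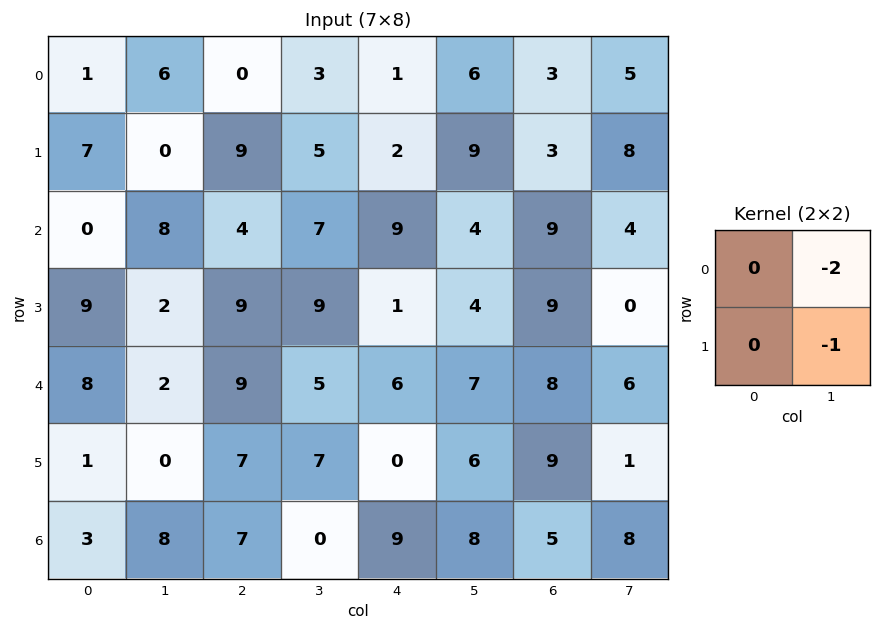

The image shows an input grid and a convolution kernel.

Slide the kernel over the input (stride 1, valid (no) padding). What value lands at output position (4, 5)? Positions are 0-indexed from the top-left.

-25

The receptive field on the input at this output position is [7 8 / 6 9]. Elementwise product with the kernel and sum: 8·-2 + 9·-1.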